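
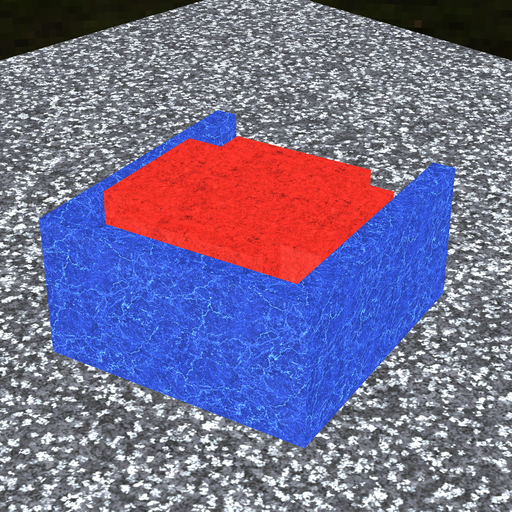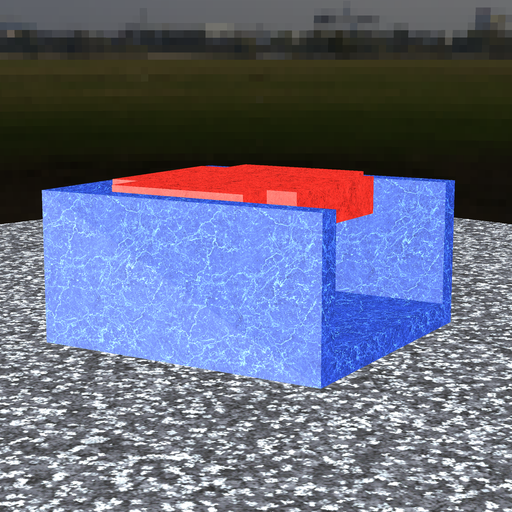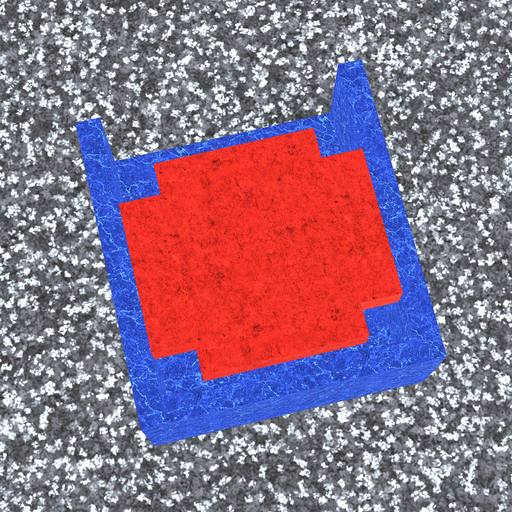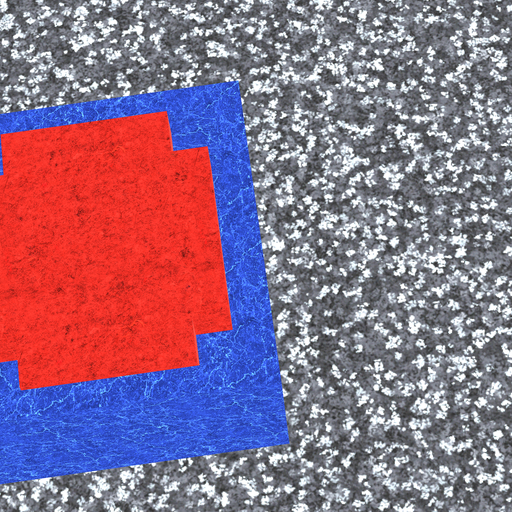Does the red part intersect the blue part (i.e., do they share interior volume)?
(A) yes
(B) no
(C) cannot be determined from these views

(B) no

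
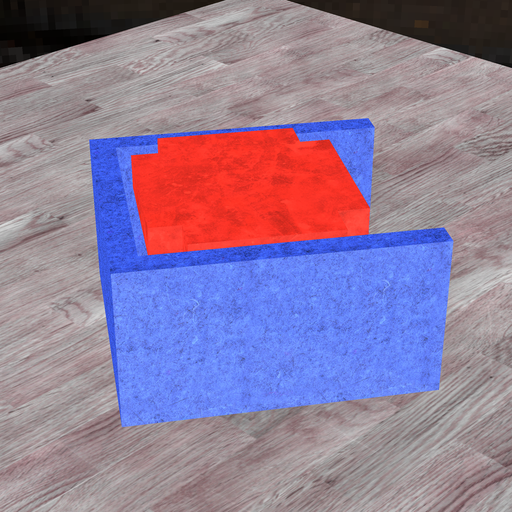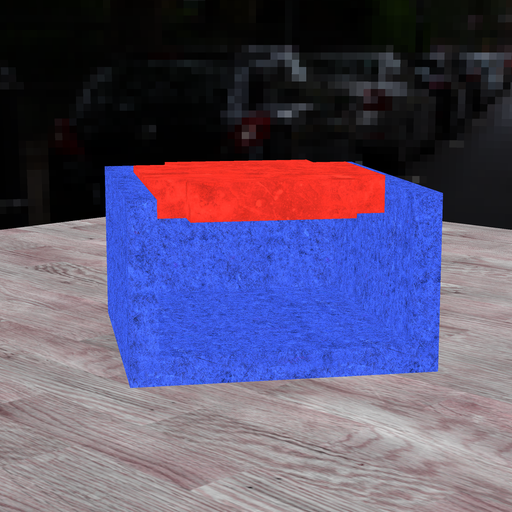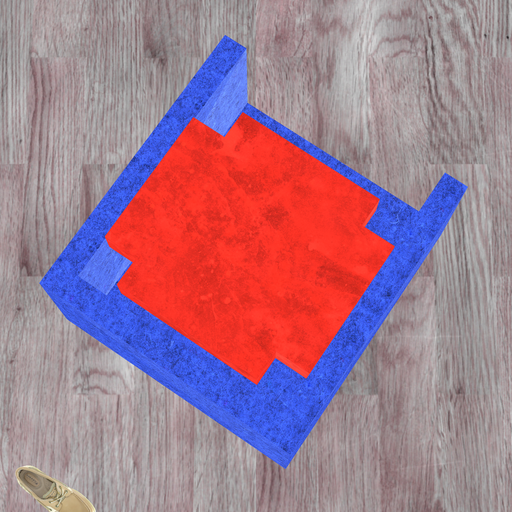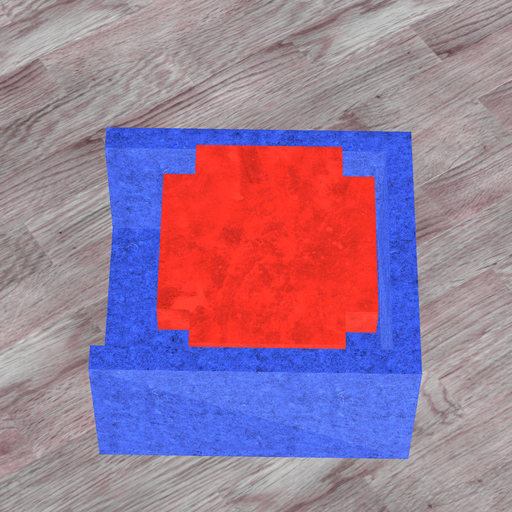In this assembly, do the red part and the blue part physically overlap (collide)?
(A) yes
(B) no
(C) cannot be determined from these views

(B) no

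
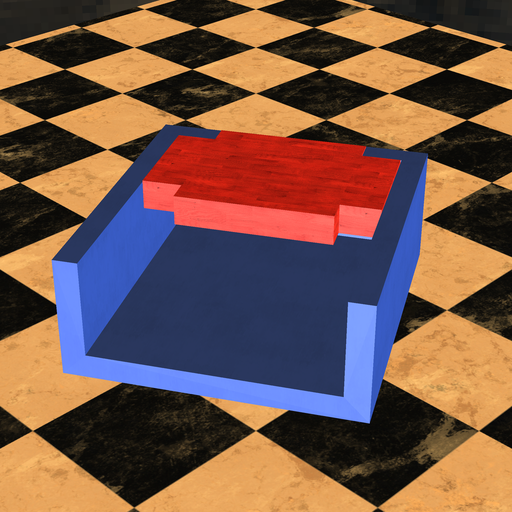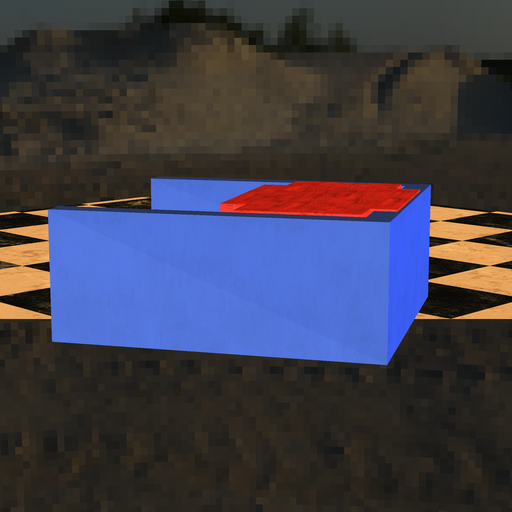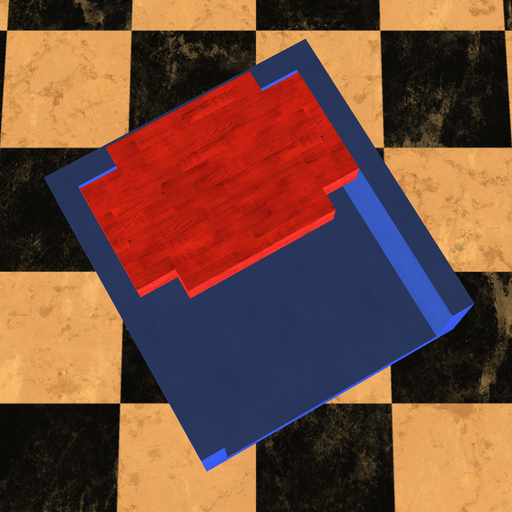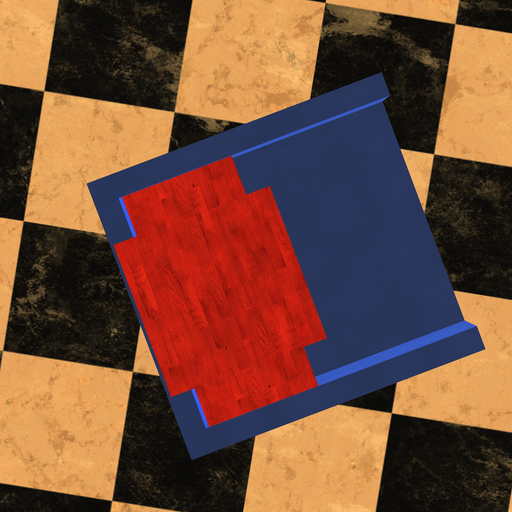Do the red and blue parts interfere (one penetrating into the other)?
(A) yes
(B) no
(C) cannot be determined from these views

(A) yes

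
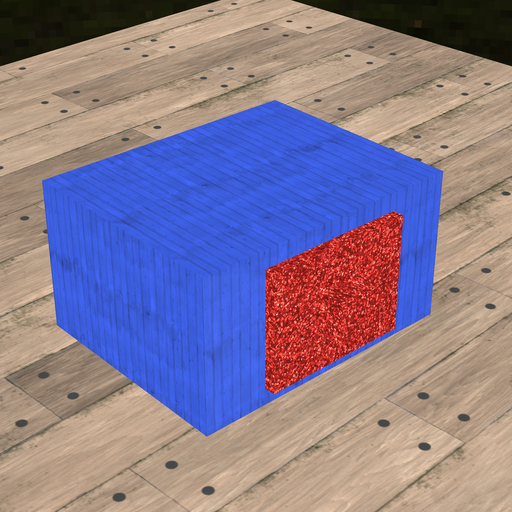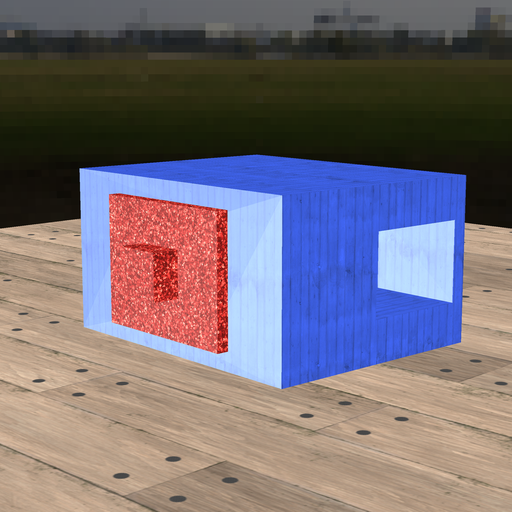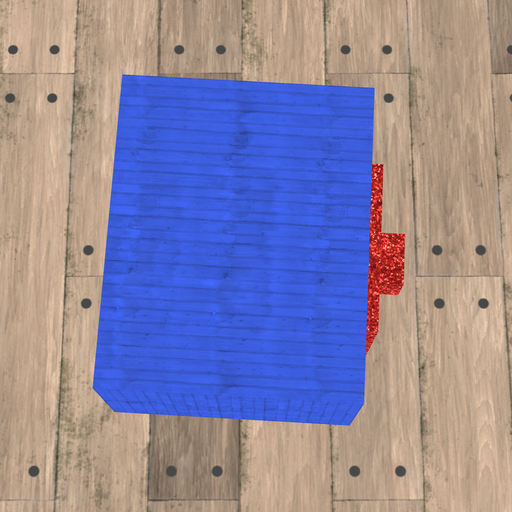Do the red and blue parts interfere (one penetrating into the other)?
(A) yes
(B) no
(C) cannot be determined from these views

(C) cannot be determined from these views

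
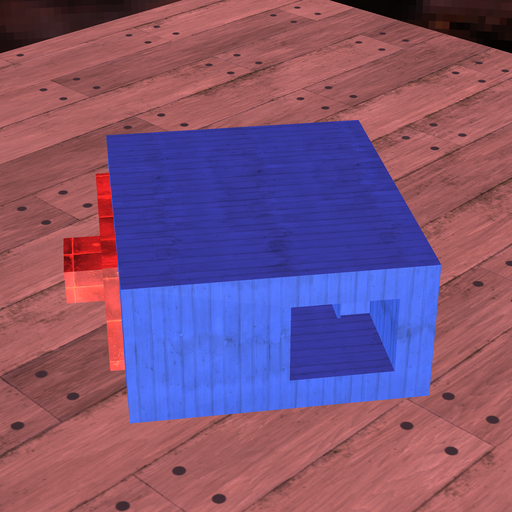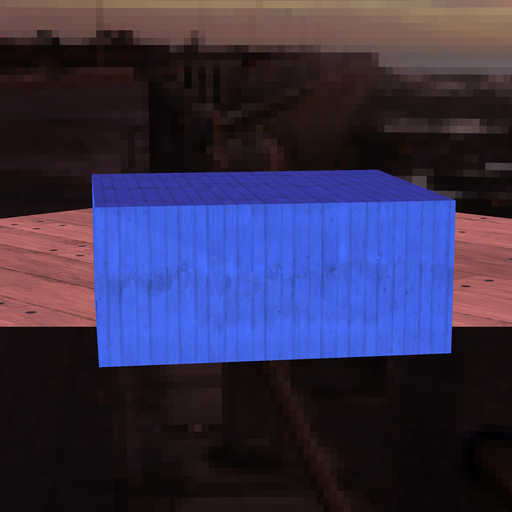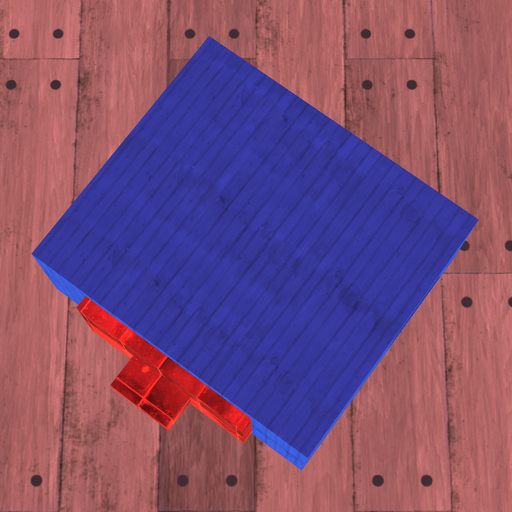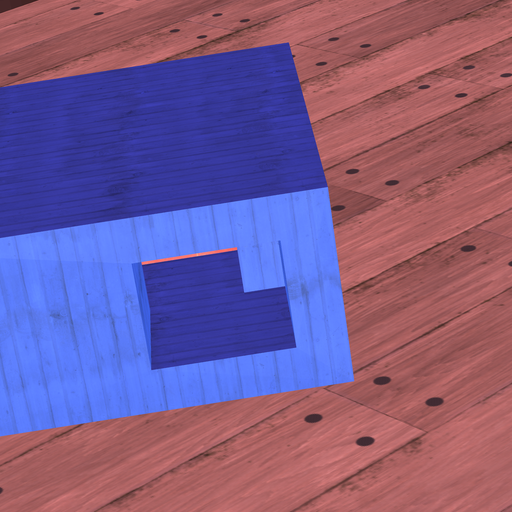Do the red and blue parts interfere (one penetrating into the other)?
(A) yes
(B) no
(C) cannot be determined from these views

(A) yes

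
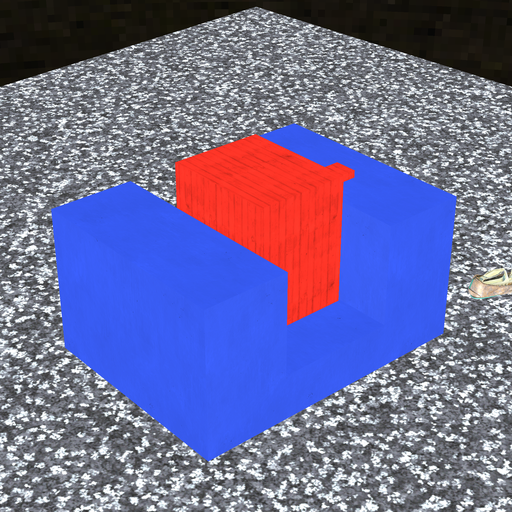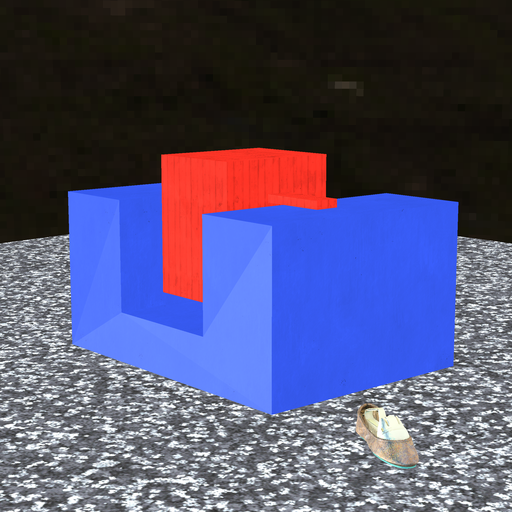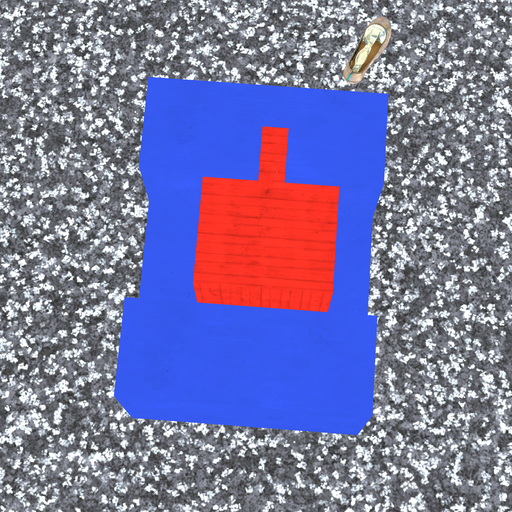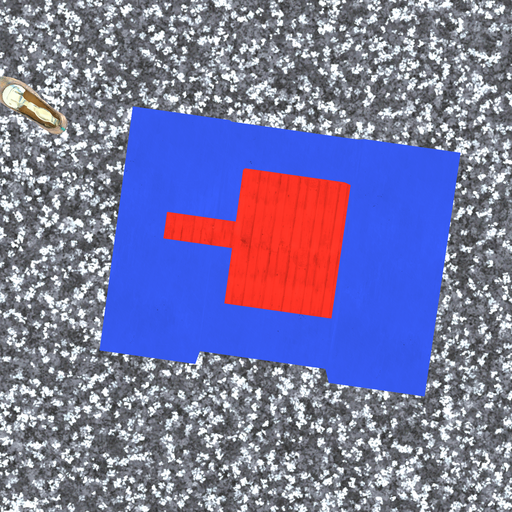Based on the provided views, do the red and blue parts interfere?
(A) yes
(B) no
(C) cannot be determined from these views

(B) no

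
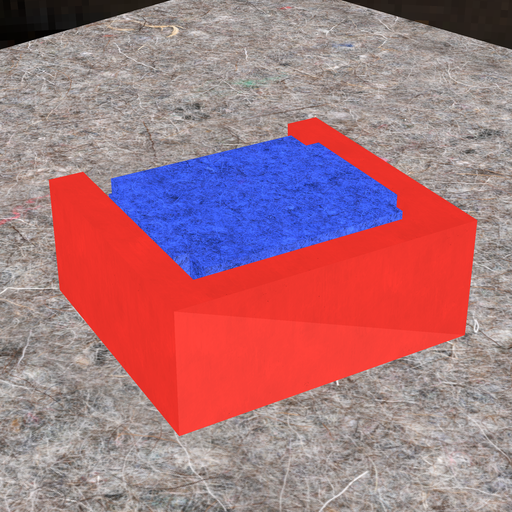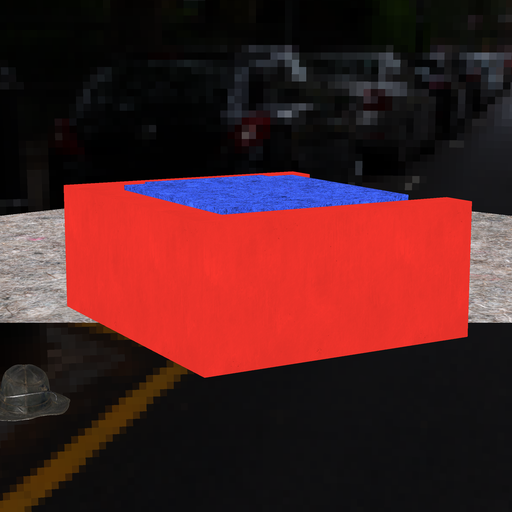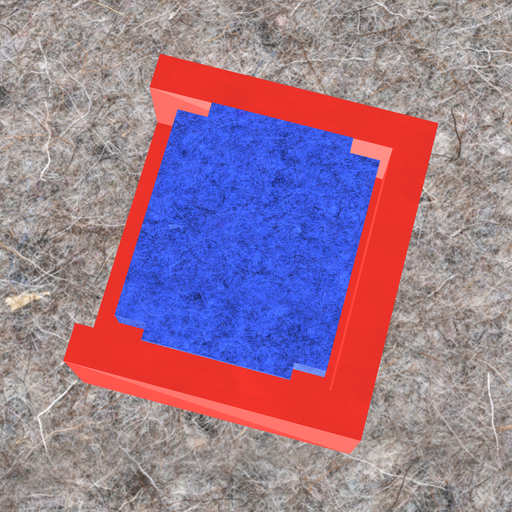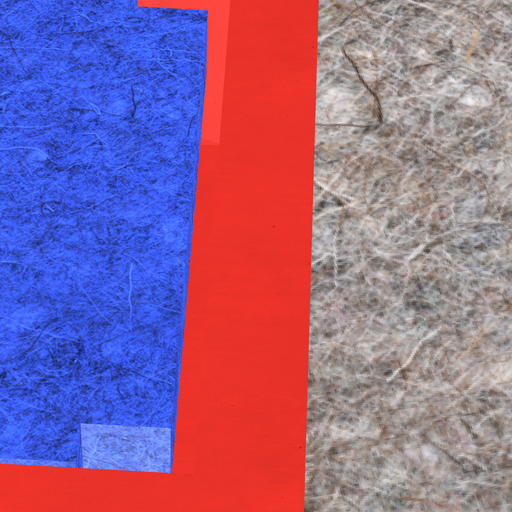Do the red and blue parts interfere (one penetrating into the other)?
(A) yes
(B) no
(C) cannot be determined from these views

(B) no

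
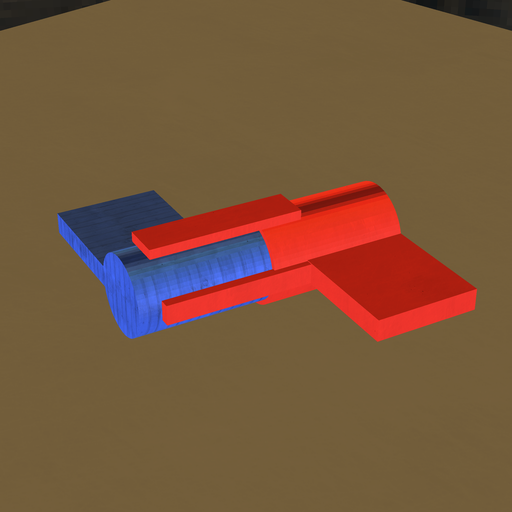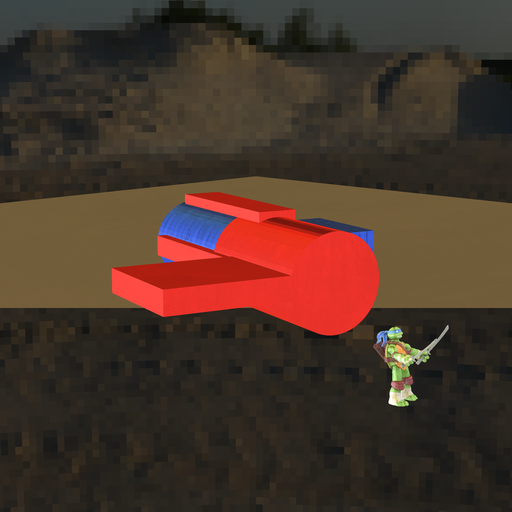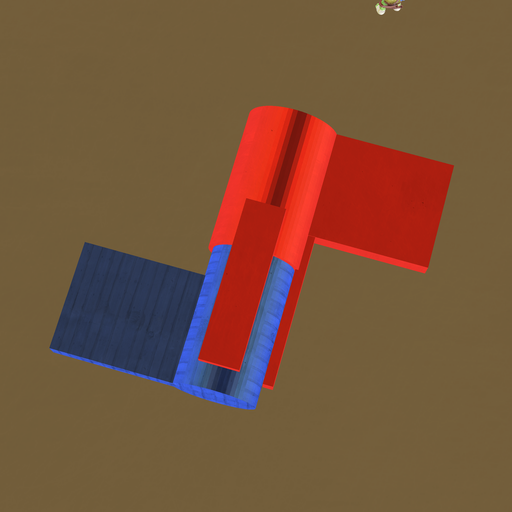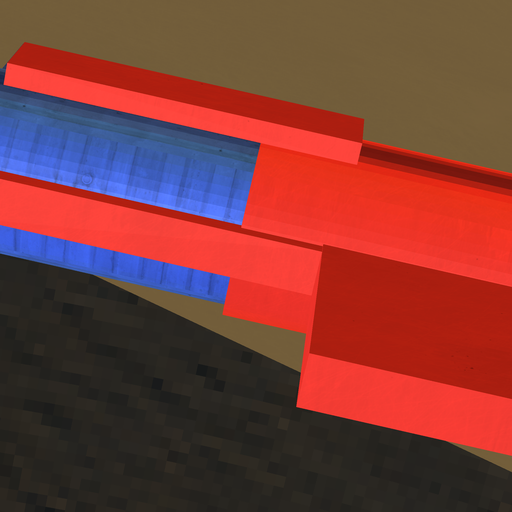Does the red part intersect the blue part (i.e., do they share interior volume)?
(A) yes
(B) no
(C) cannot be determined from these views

(A) yes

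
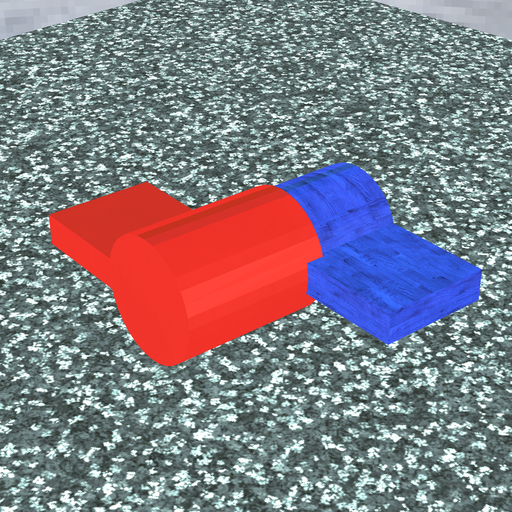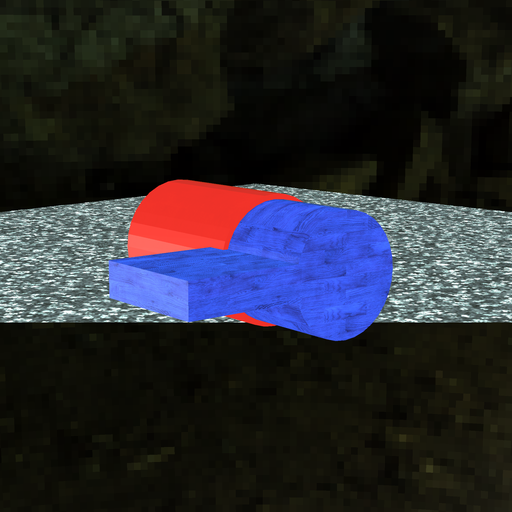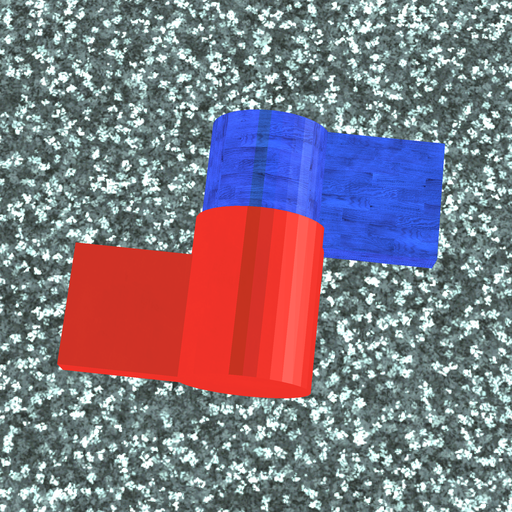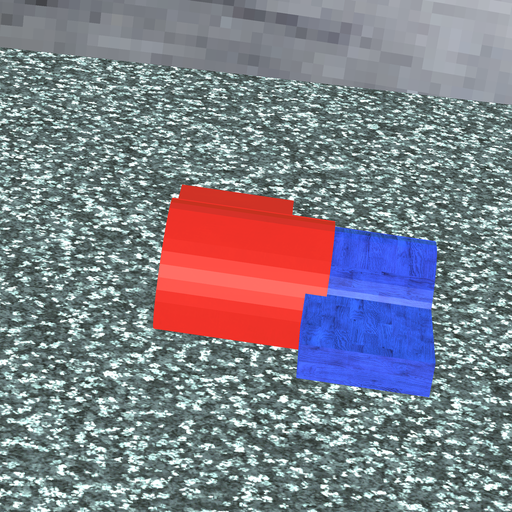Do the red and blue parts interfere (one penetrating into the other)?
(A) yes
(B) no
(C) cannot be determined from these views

(A) yes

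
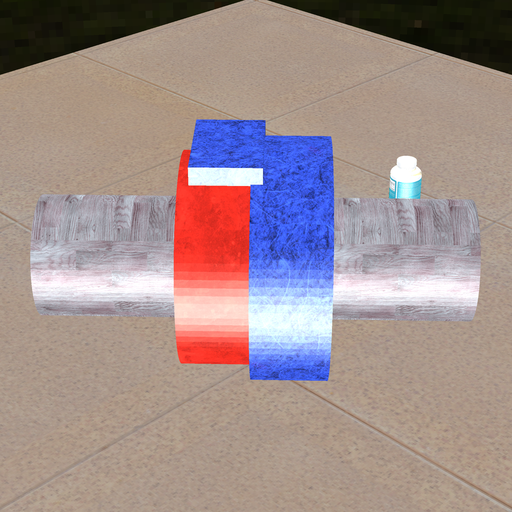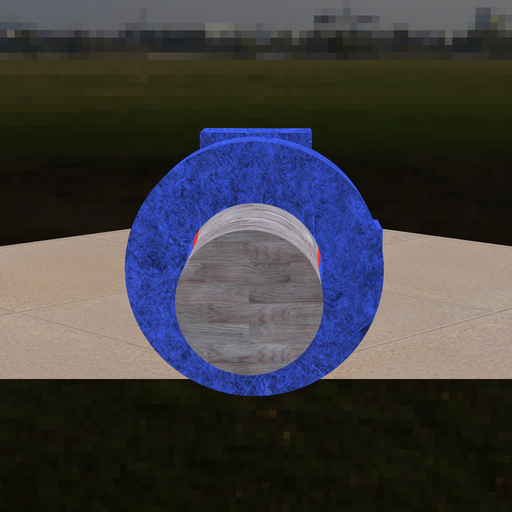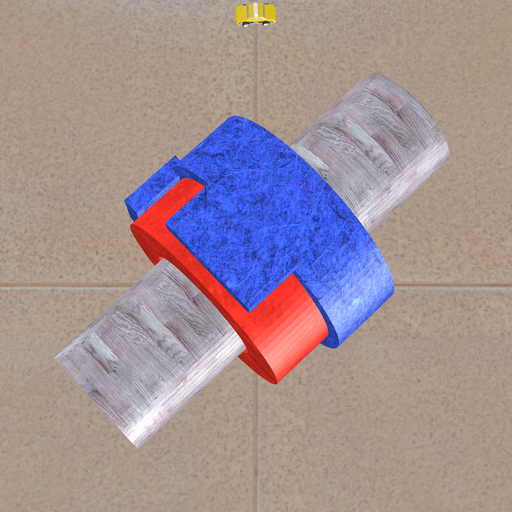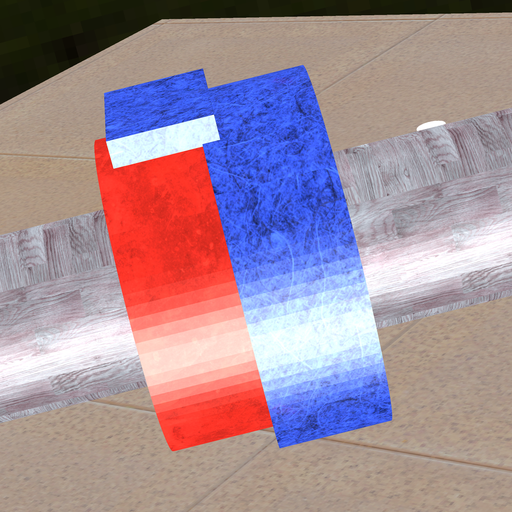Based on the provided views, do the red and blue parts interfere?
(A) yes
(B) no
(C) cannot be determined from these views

(A) yes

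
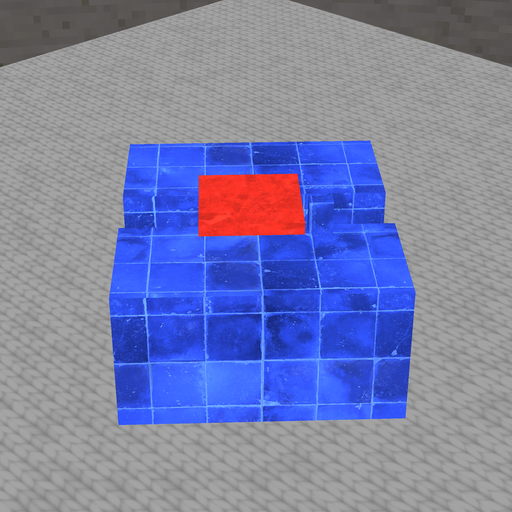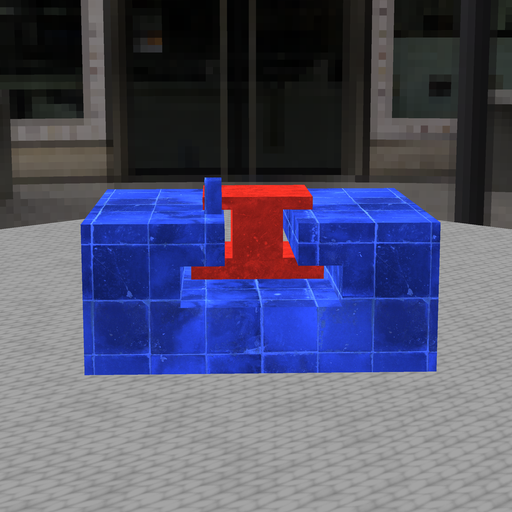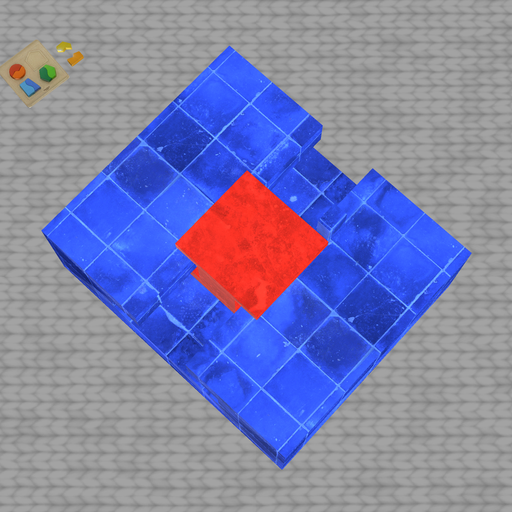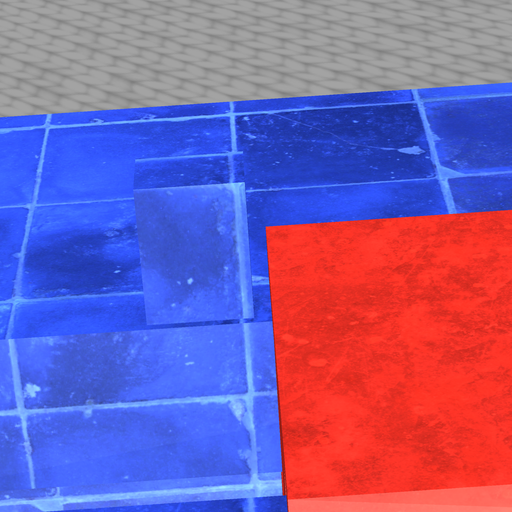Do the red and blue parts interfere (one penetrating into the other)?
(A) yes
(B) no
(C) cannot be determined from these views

(B) no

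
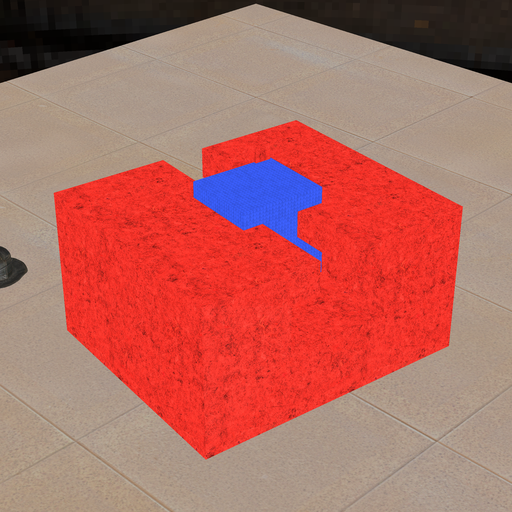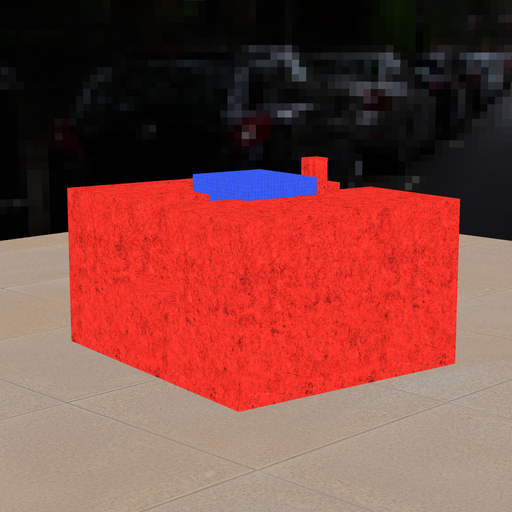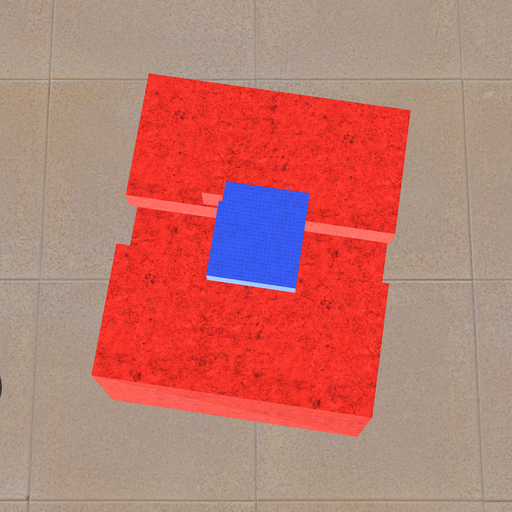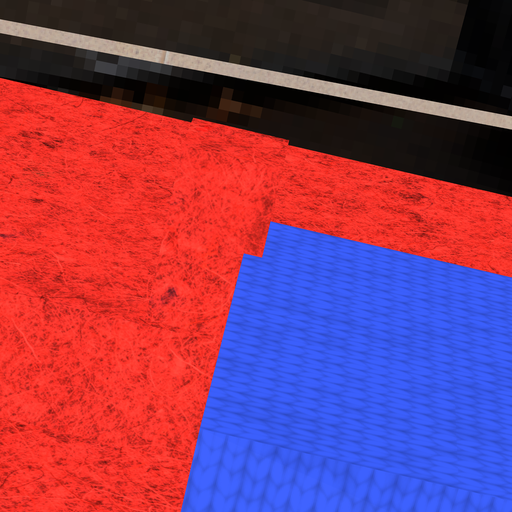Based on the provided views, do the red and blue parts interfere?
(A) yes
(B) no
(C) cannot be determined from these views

(A) yes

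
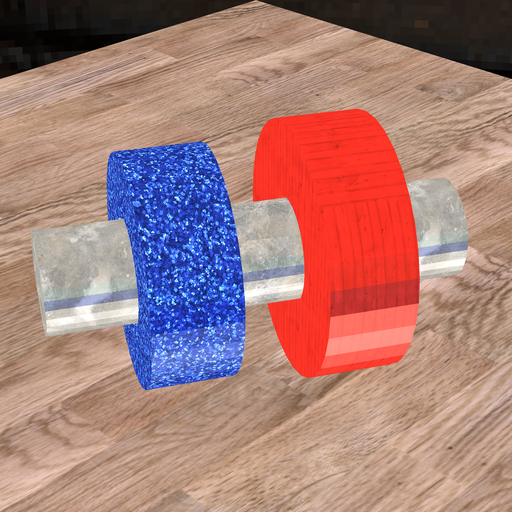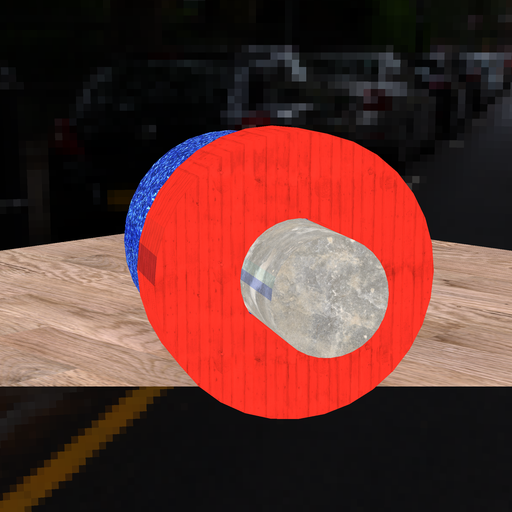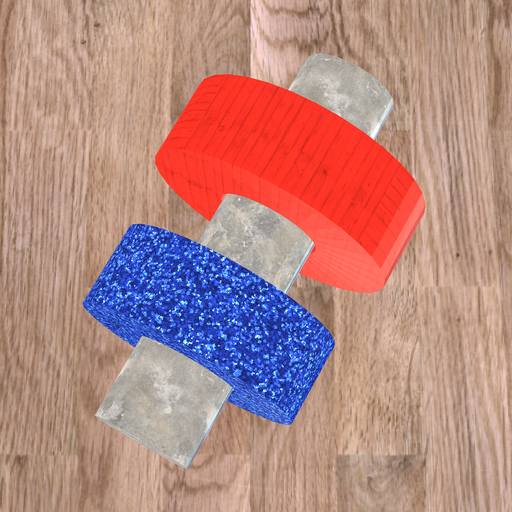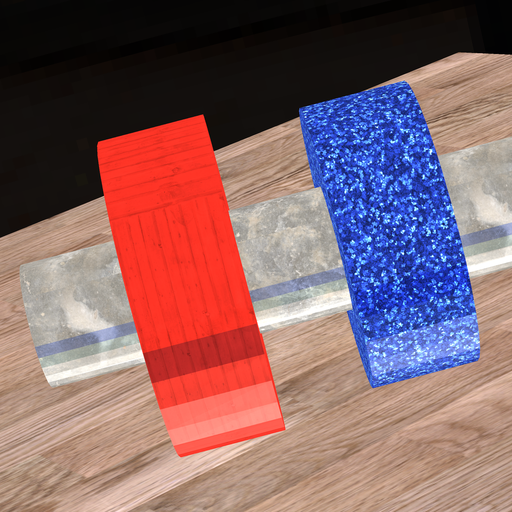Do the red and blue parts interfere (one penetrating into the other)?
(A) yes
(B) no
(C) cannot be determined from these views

(B) no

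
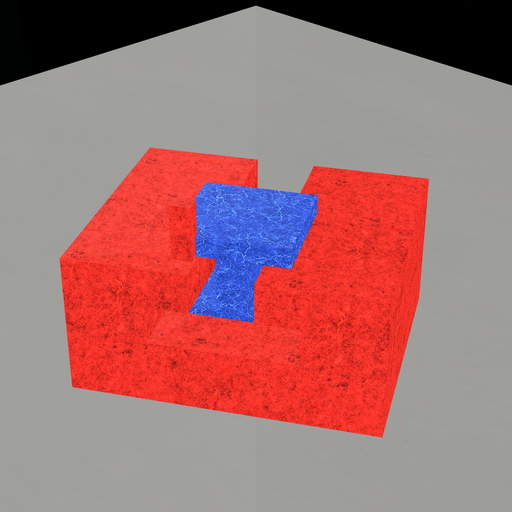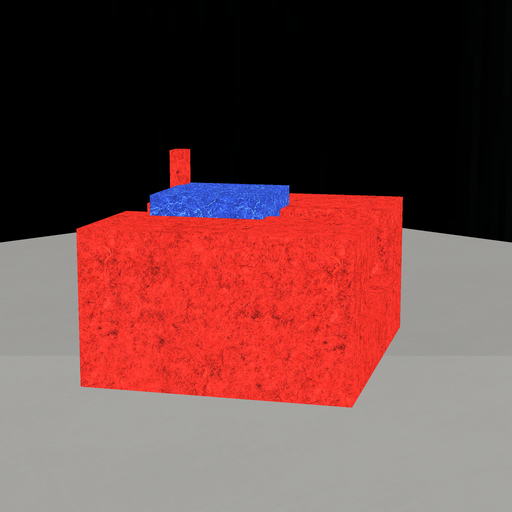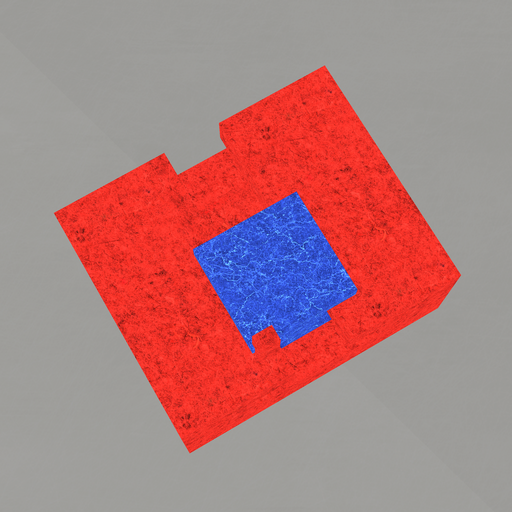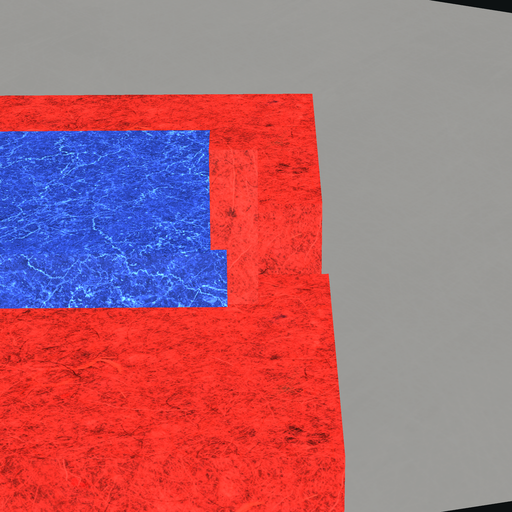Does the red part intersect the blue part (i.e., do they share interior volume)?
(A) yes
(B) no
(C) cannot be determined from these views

(A) yes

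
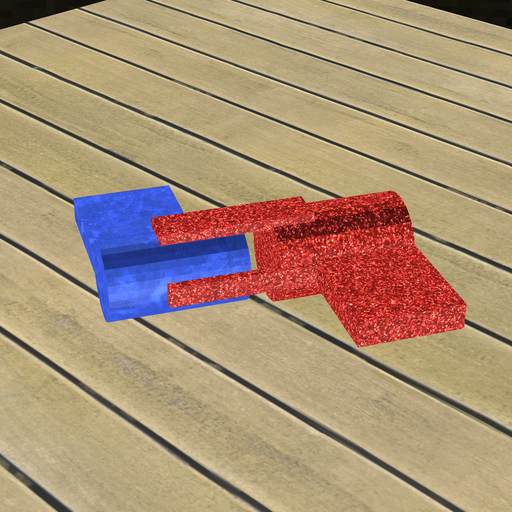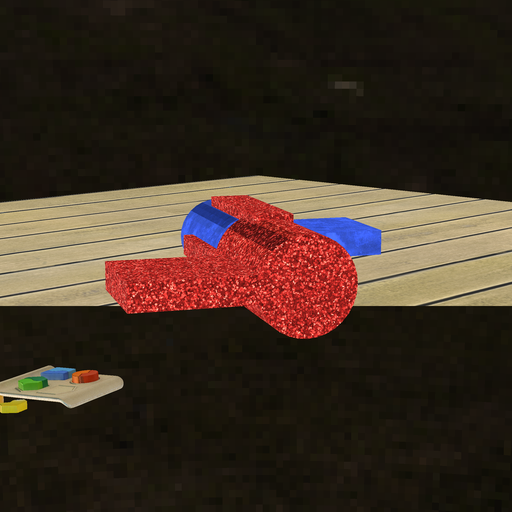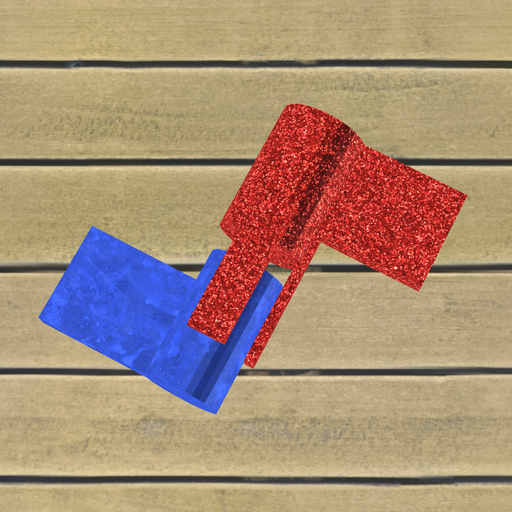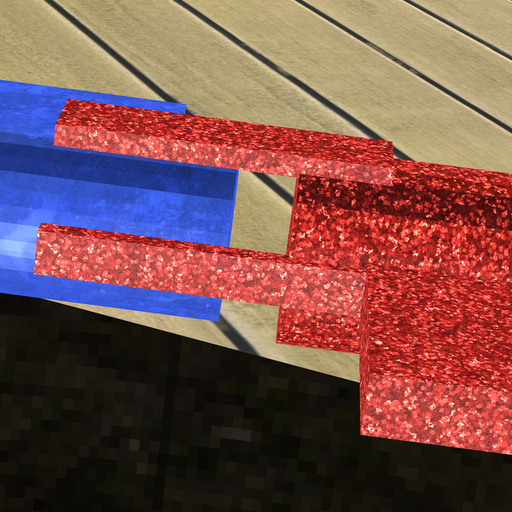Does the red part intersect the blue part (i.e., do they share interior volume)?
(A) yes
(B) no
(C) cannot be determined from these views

(B) no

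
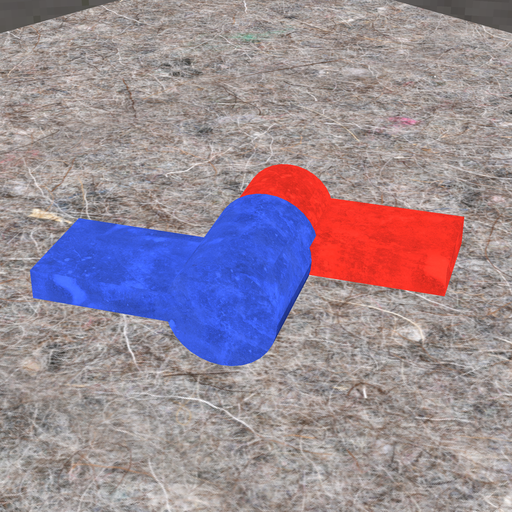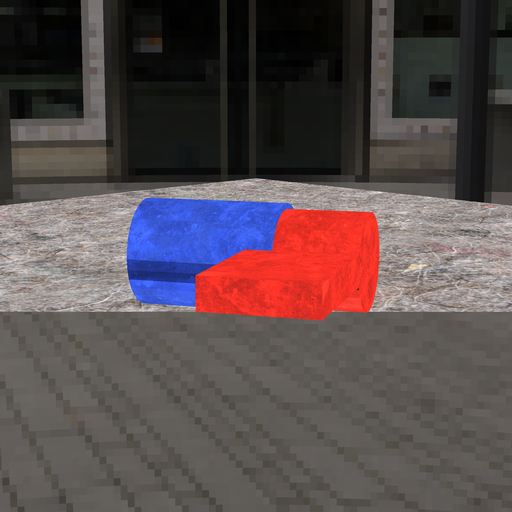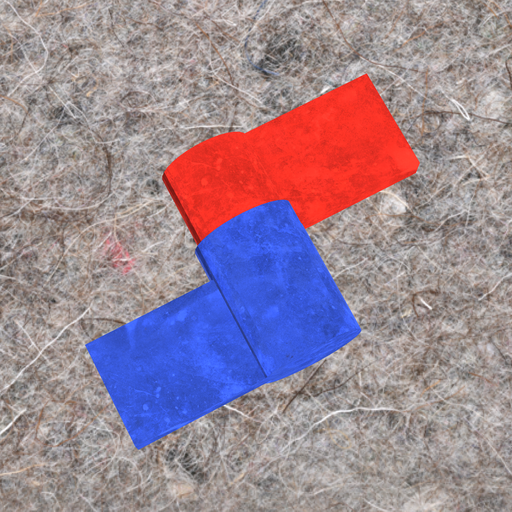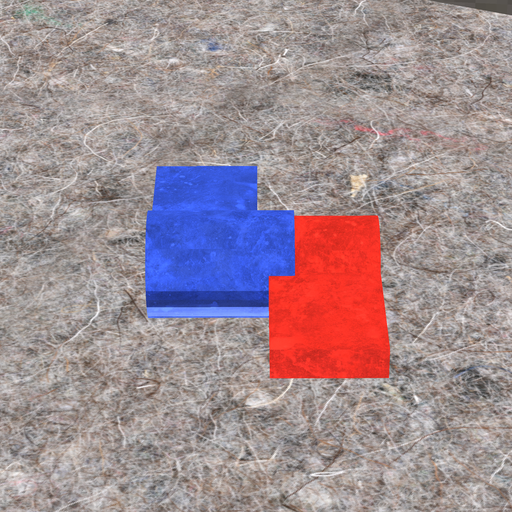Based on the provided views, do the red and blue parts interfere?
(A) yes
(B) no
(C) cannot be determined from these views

(A) yes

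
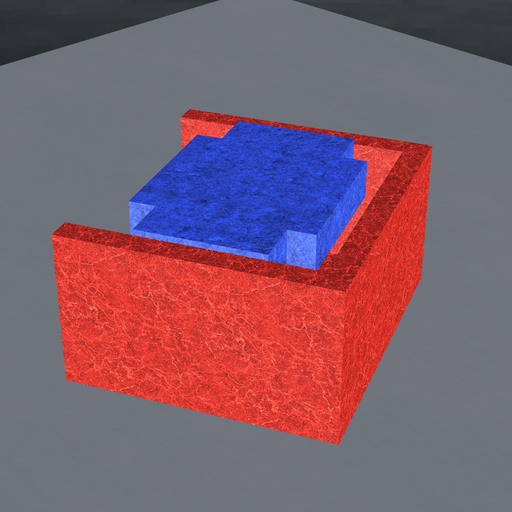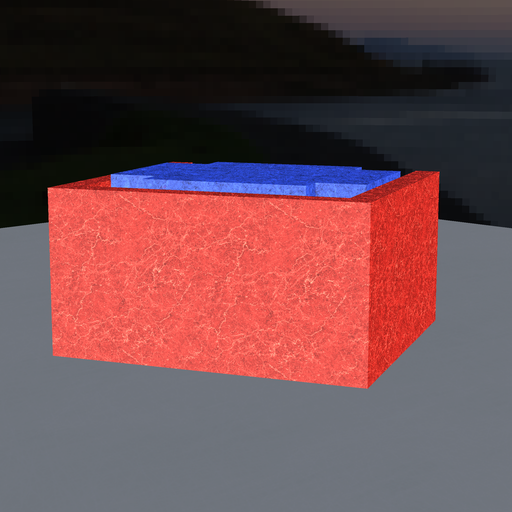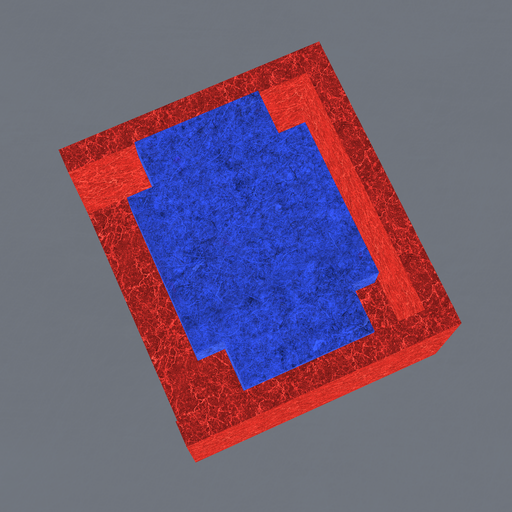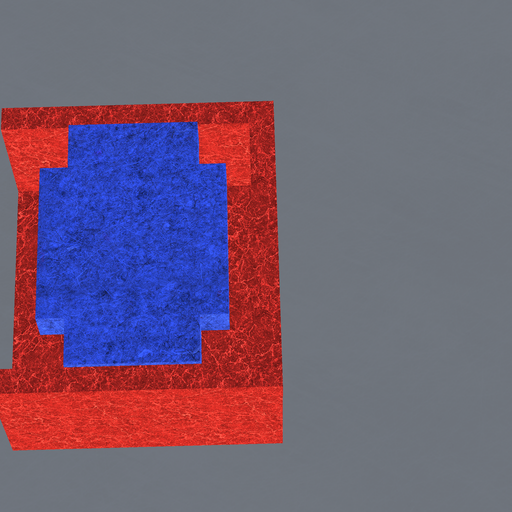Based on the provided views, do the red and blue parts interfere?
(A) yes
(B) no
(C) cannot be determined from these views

(B) no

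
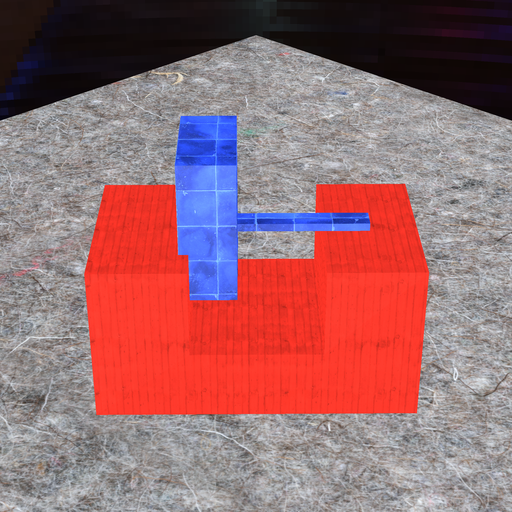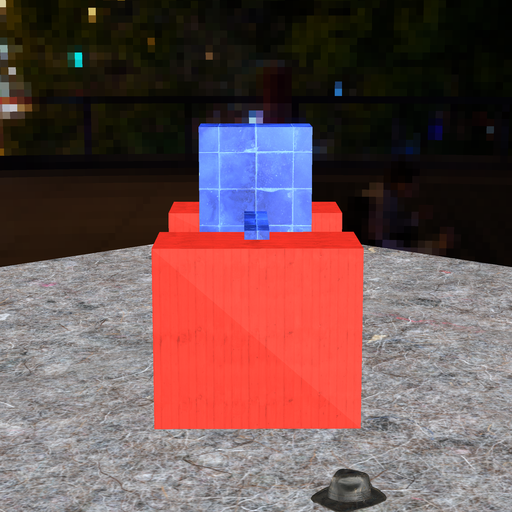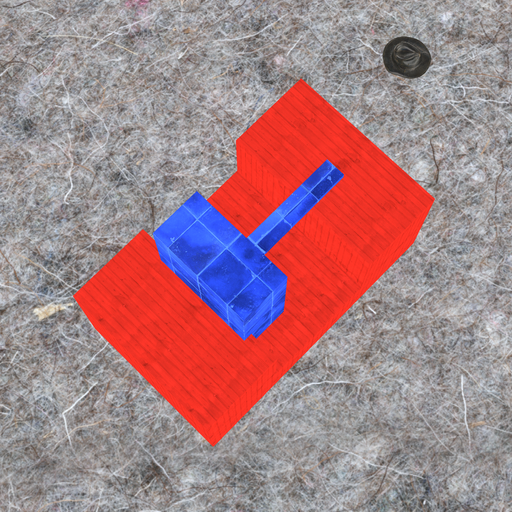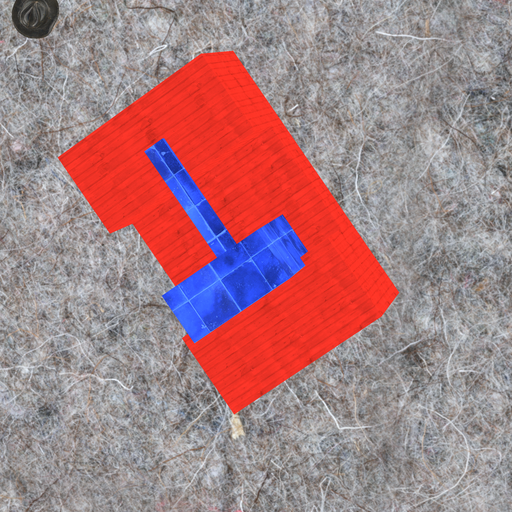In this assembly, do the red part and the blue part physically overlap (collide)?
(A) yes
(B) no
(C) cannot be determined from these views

(A) yes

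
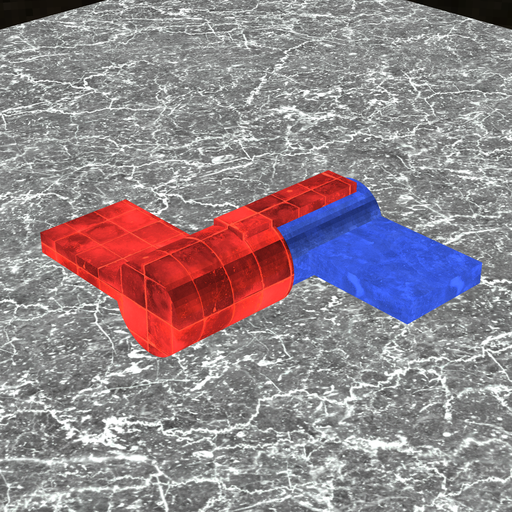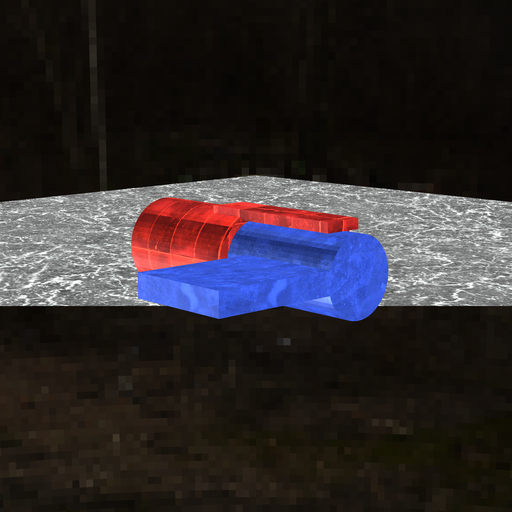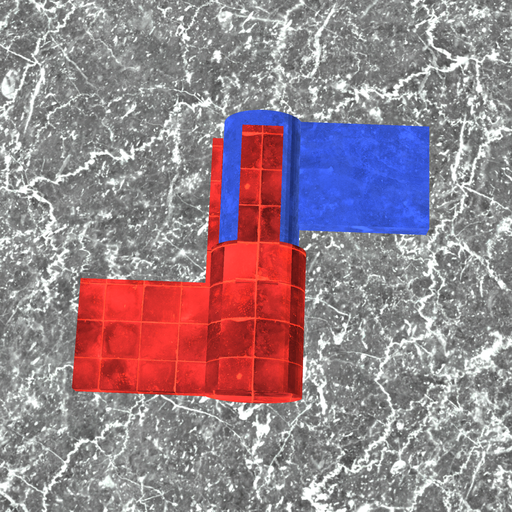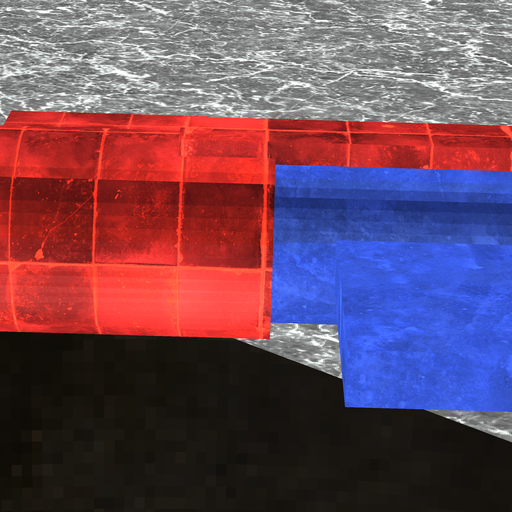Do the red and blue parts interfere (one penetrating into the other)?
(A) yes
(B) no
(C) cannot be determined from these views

(A) yes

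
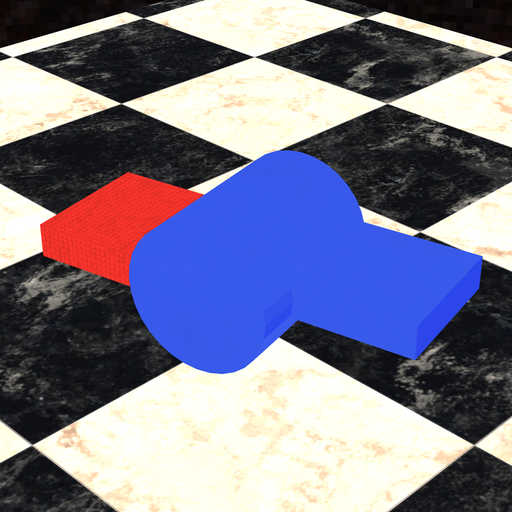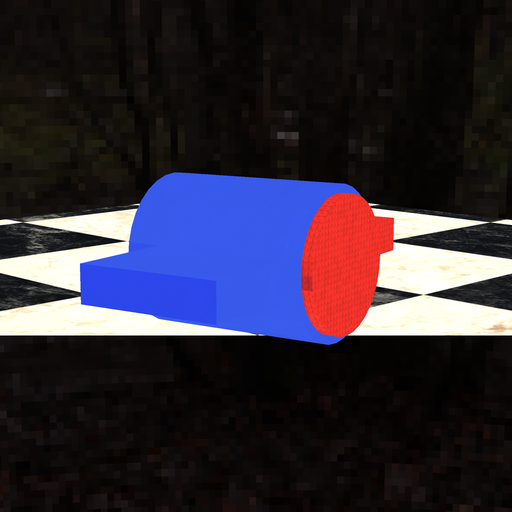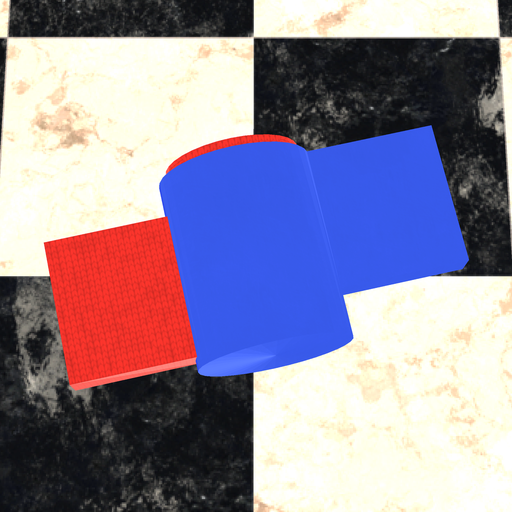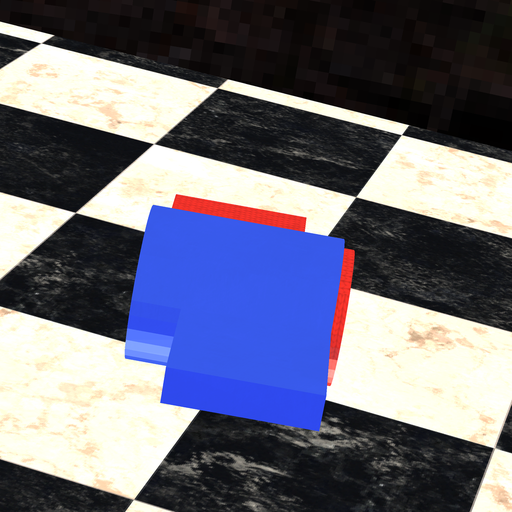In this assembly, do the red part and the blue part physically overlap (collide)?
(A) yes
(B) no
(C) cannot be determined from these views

(A) yes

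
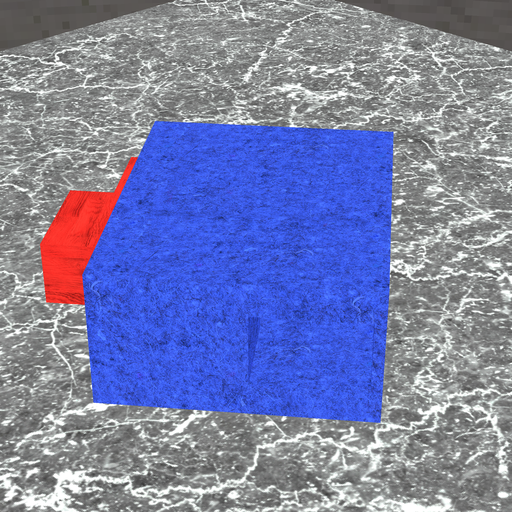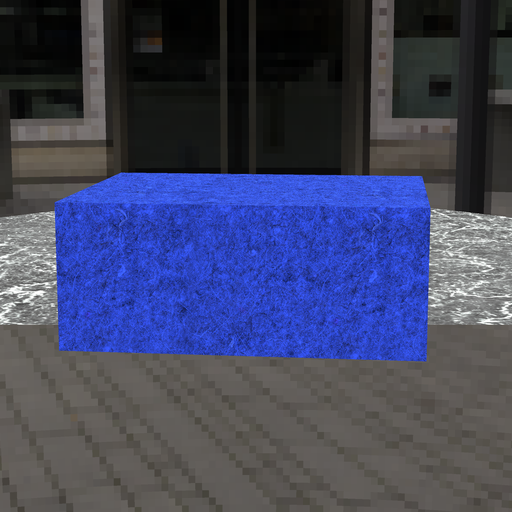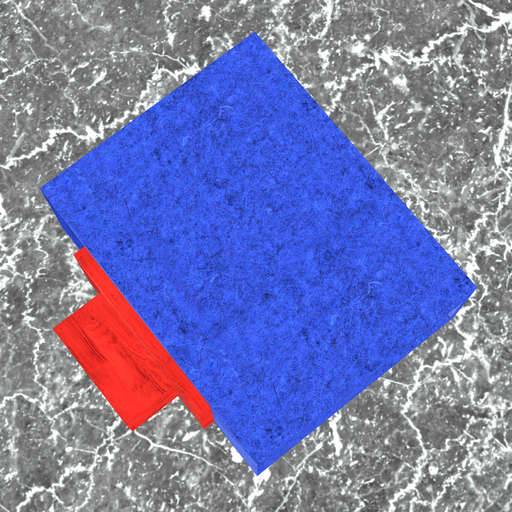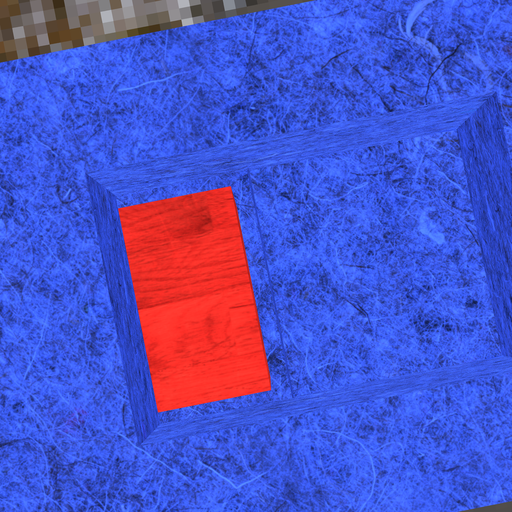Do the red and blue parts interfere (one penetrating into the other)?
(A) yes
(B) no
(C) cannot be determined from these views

(B) no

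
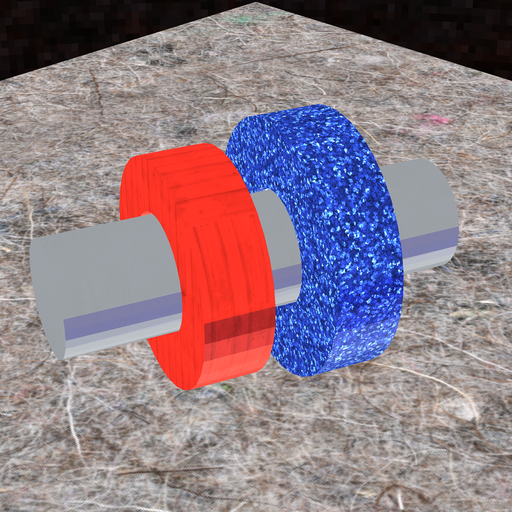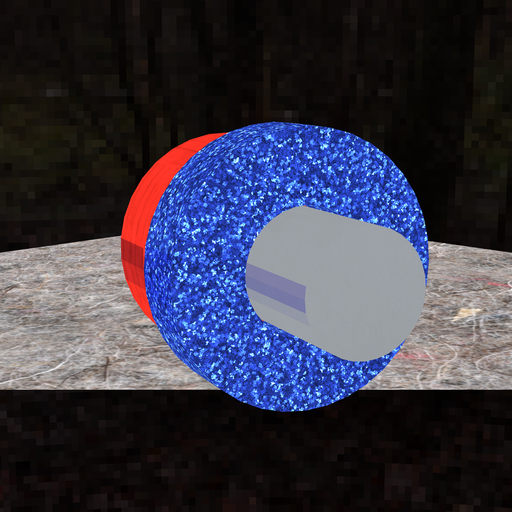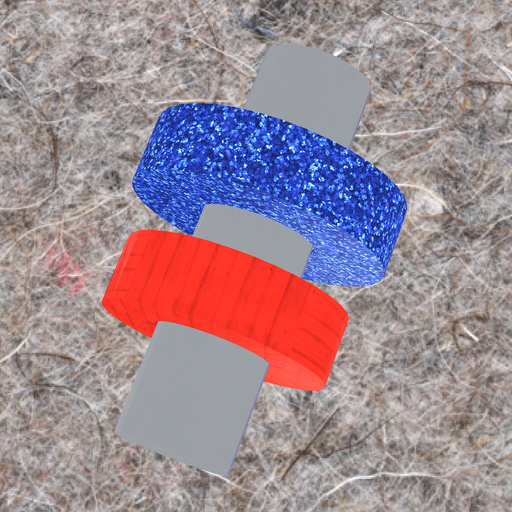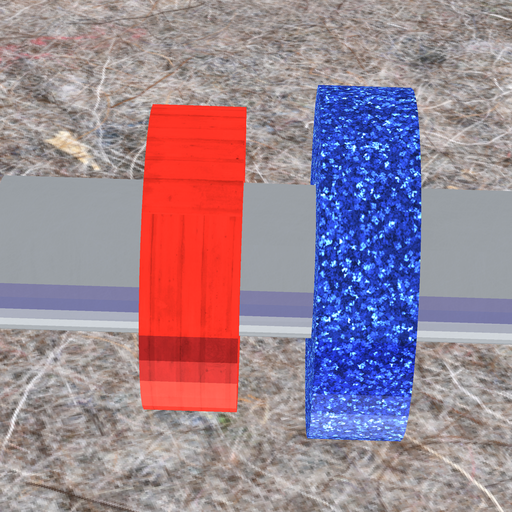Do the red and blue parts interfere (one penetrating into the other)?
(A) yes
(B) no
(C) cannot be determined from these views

(B) no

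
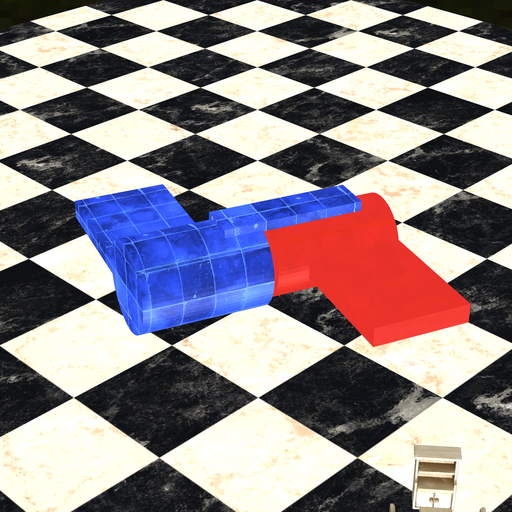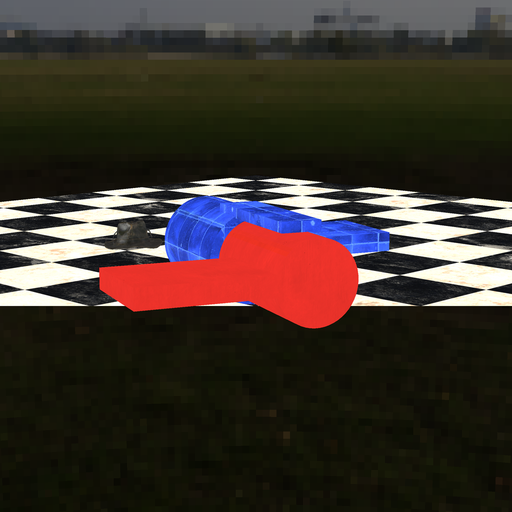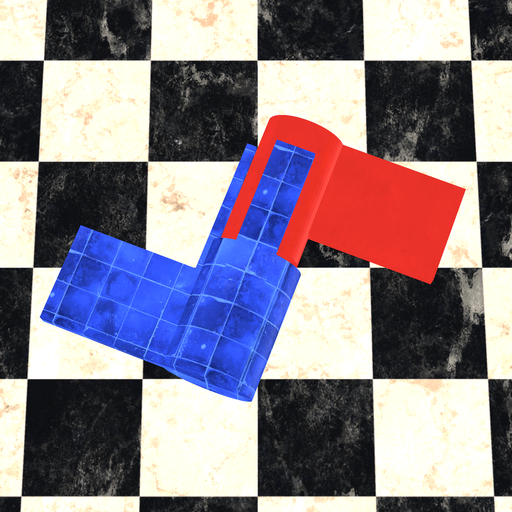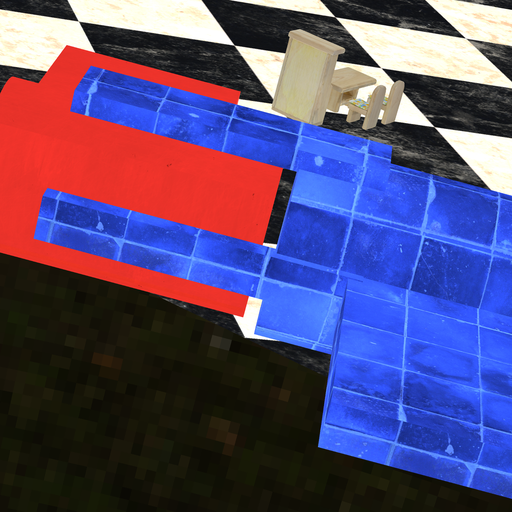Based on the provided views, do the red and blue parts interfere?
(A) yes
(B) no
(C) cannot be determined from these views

(B) no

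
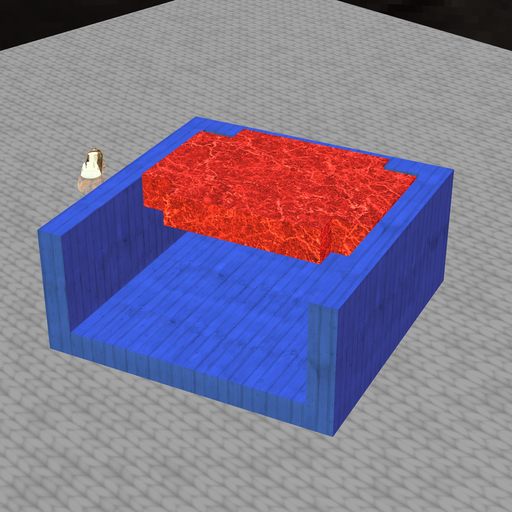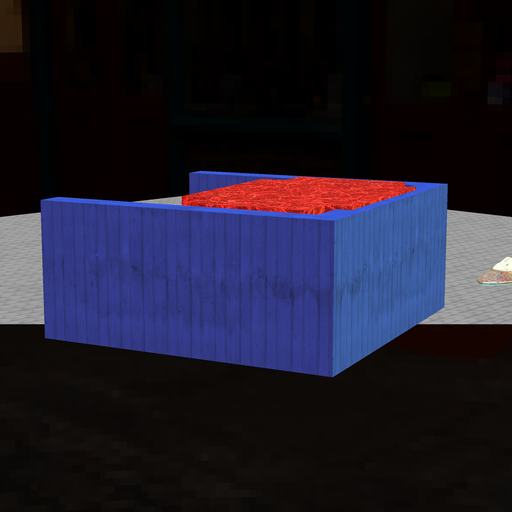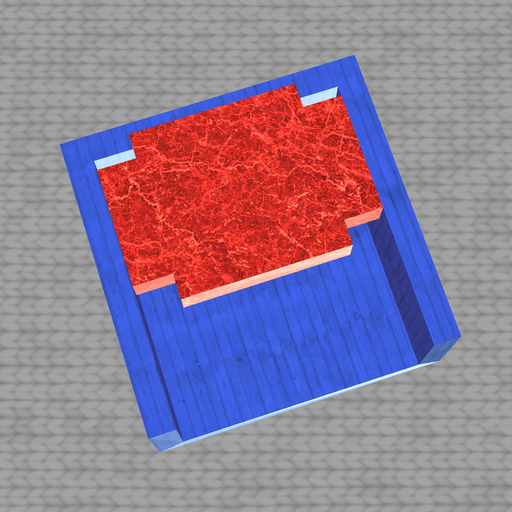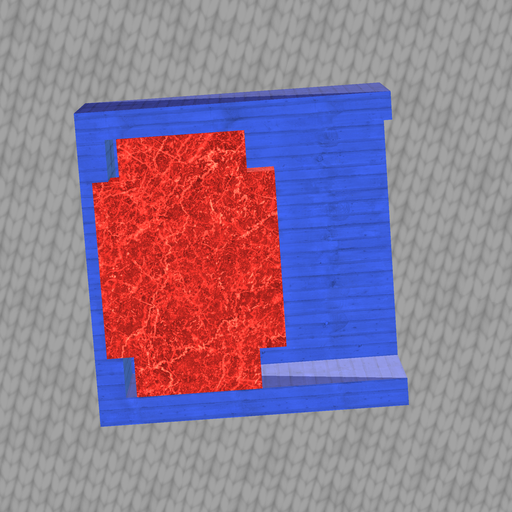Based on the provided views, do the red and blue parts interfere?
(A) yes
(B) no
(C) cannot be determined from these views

(A) yes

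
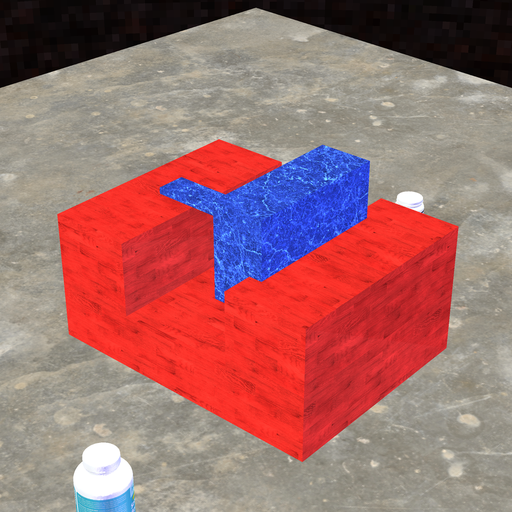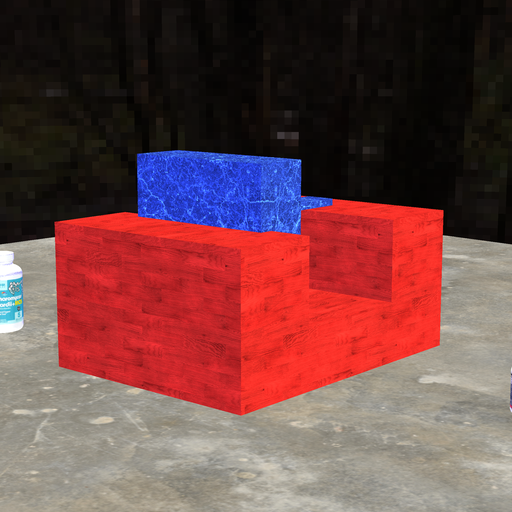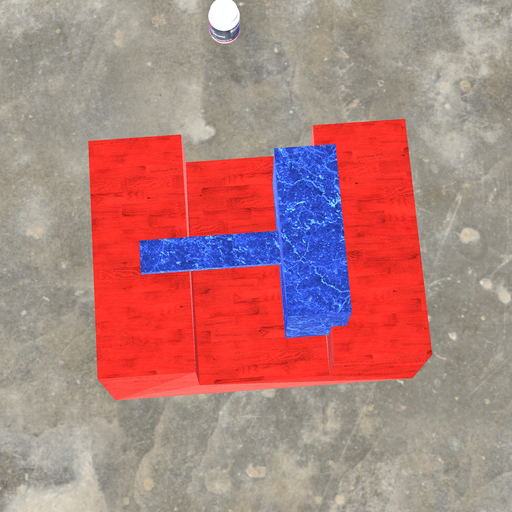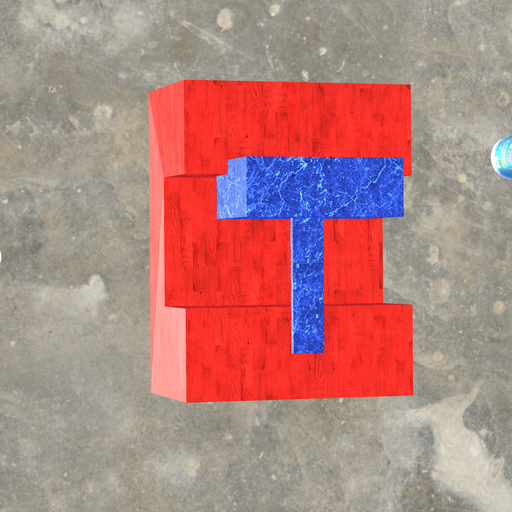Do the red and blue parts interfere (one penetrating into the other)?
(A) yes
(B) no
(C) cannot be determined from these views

(A) yes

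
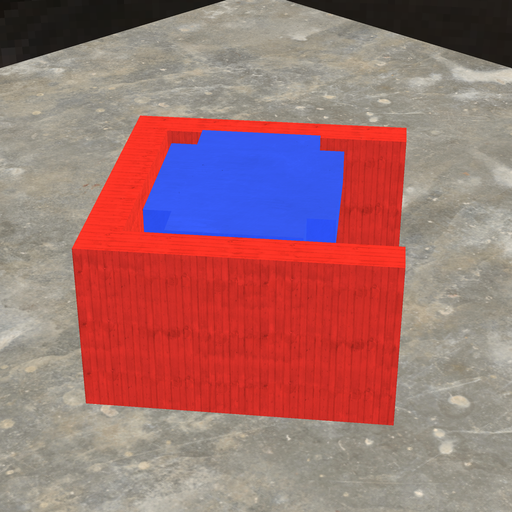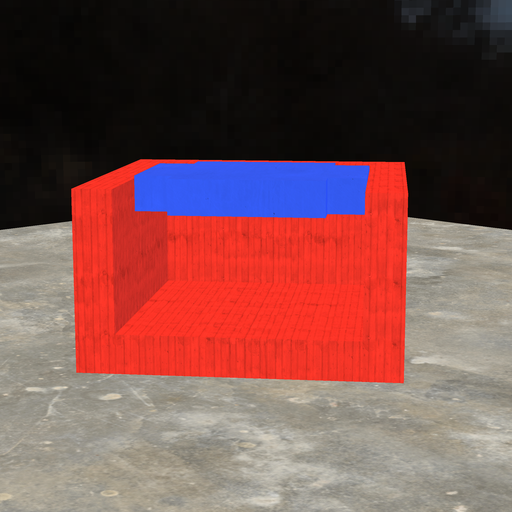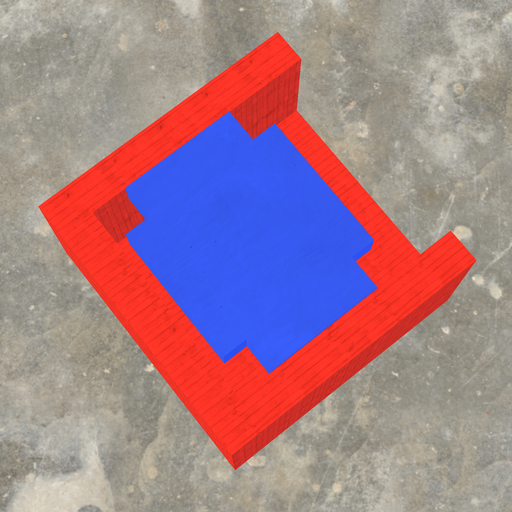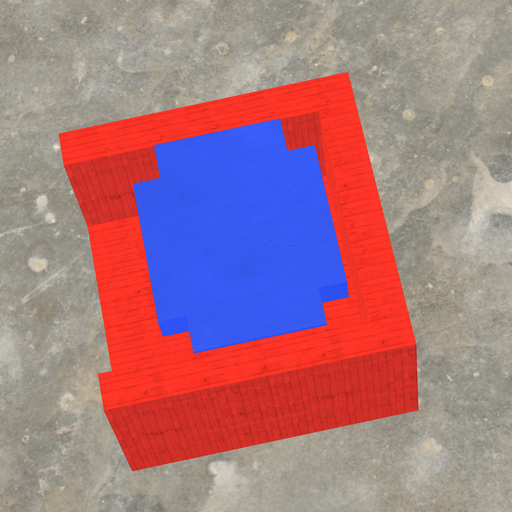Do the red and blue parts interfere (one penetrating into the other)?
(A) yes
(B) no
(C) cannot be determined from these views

(B) no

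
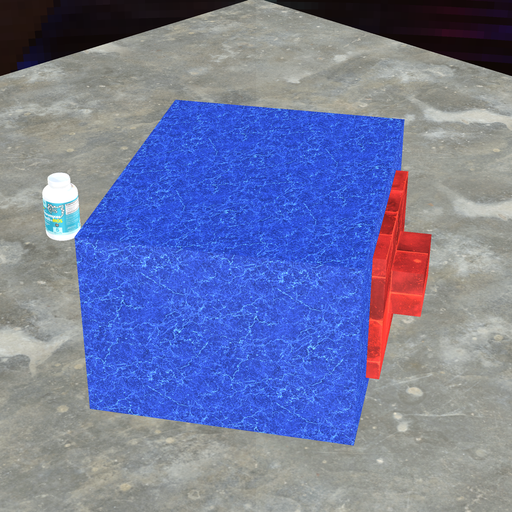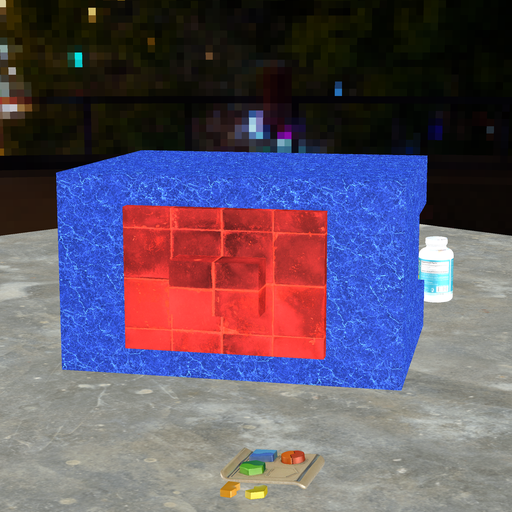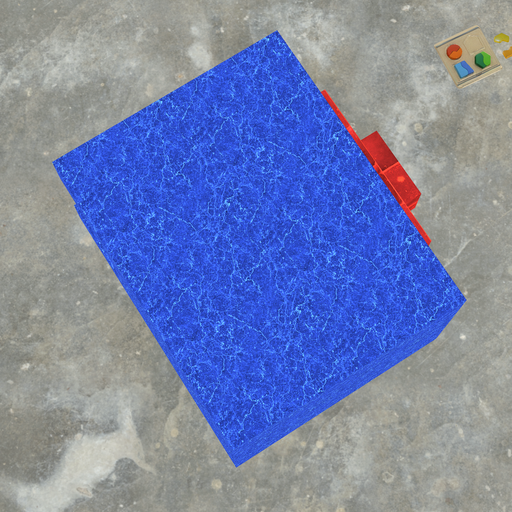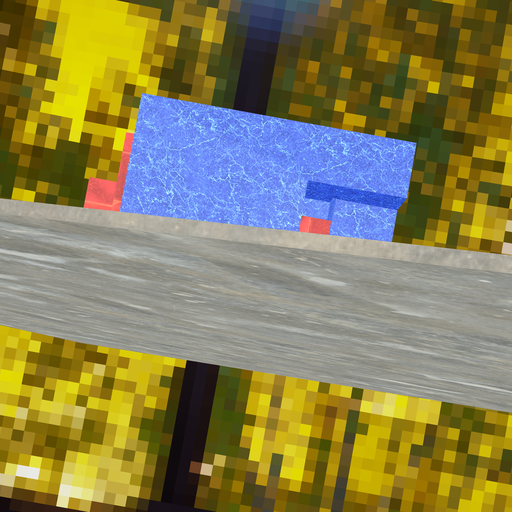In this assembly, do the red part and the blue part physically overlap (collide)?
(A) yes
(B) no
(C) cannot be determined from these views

(A) yes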